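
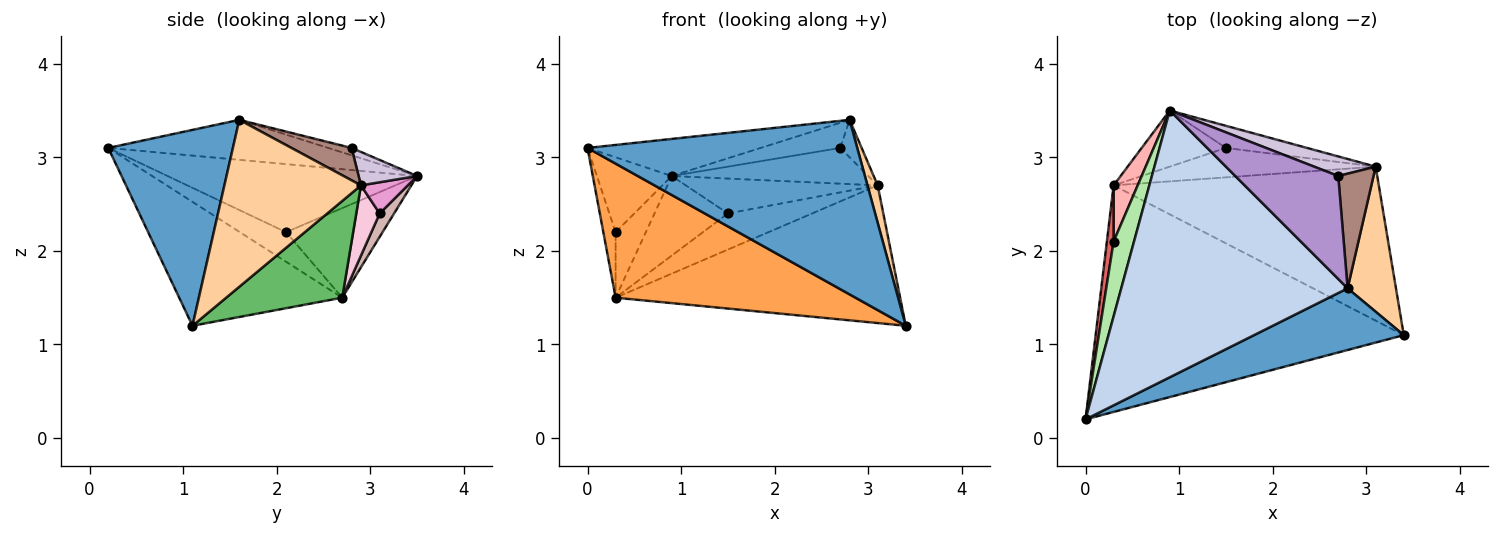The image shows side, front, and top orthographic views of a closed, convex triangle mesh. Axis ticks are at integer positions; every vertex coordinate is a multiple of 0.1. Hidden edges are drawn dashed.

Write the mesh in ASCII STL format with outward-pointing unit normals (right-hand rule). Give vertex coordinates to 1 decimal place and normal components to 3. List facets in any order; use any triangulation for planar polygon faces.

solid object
 facet normal 0.399 -0.864 0.305
  outer loop
   vertex 2.8 1.6 3.4
   vertex 0.0 0.2 3.1
   vertex 3.4 1.1 1.2
  endloop
 endfacet
 facet normal -0.172 0.136 0.976
  outer loop
   vertex 2.8 1.6 3.4
   vertex 0.9 3.5 2.8
   vertex 0.0 0.2 3.1
  endloop
 endfacet
 facet normal -0.327 -0.481 -0.813
  outer loop
   vertex 0.3 2.7 1.5
   vertex 3.4 1.1 1.2
   vertex 0.0 0.2 3.1
  endloop
 endfacet
 facet normal 0.958 -0.072 0.278
  outer loop
   vertex 3.1 2.9 2.7
   vertex 2.8 1.6 3.4
   vertex 3.4 1.1 1.2
  endloop
 endfacet
 facet normal 0.262 0.643 -0.719
  outer loop
   vertex 3.1 2.9 2.7
   vertex 3.4 1.1 1.2
   vertex 0.3 2.7 1.5
  endloop
 endfacet
 facet normal -0.921 0.276 0.276
  outer loop
   vertex 0.3 2.1 2.2
   vertex 0.0 0.2 3.1
   vertex 0.9 3.5 2.8
  endloop
 endfacet
 facet normal -0.944 0.251 0.215
  outer loop
   vertex 0.3 2.1 2.2
   vertex 0.3 2.7 1.5
   vertex 0.0 0.2 3.1
  endloop
 endfacet
 facet normal -0.924 0.290 0.248
  outer loop
   vertex 0.3 2.1 2.2
   vertex 0.9 3.5 2.8
   vertex 0.3 2.7 1.5
  endloop
 endfacet
 facet normal -0.070 0.236 0.969
  outer loop
   vertex 2.7 2.8 3.1
   vertex 0.9 3.5 2.8
   vertex 2.8 1.6 3.4
  endloop
 endfacet
 facet normal 0.253 0.849 0.465
  outer loop
   vertex 2.7 2.8 3.1
   vertex 3.1 2.9 2.7
   vertex 0.9 3.5 2.8
  endloop
 endfacet
 facet normal 0.658 0.234 0.716
  outer loop
   vertex 2.7 2.8 3.1
   vertex 2.8 1.6 3.4
   vertex 3.1 2.9 2.7
  endloop
 endfacet
 facet normal 0.158 0.807 -0.569
  outer loop
   vertex 1.5 3.1 2.4
   vertex 0.3 2.7 1.5
   vertex 0.9 3.5 2.8
  endloop
 endfacet
 facet normal 0.202 0.827 -0.525
  outer loop
   vertex 1.5 3.1 2.4
   vertex 0.9 3.5 2.8
   vertex 3.1 2.9 2.7
  endloop
 endfacet
 facet normal 0.211 0.758 -0.618
  outer loop
   vertex 1.5 3.1 2.4
   vertex 3.1 2.9 2.7
   vertex 0.3 2.7 1.5
  endloop
 endfacet
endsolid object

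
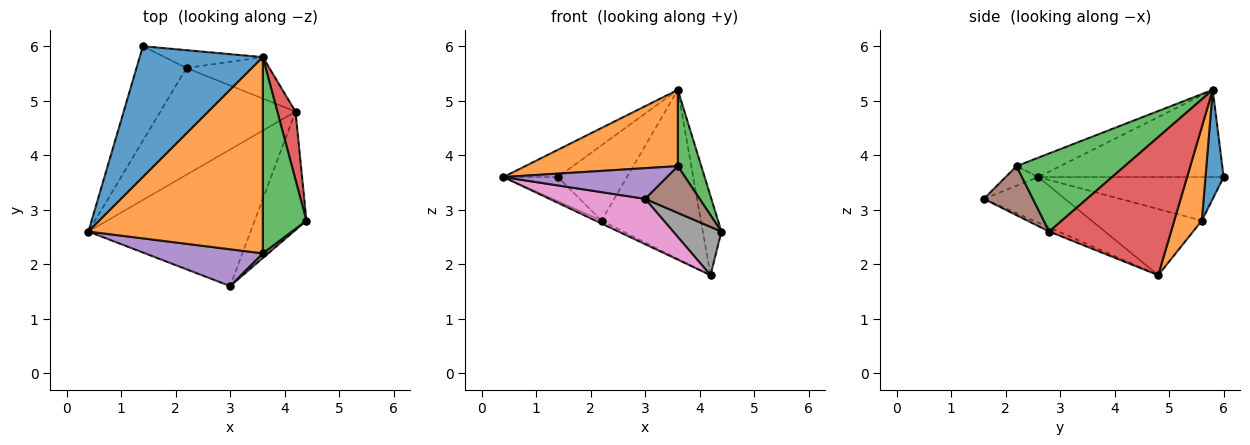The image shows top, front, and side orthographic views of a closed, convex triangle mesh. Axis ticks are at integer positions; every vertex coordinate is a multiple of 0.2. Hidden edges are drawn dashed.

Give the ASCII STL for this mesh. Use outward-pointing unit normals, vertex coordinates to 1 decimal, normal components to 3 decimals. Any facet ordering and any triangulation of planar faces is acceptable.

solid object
 facet normal -0.570 0.168 0.804
  outer loop
   vertex 3.6 5.8 5.2
   vertex 1.4 6.0 3.6
   vertex 0.4 2.6 3.6
  endloop
 endfacet
 facet normal -0.103 -0.361 0.927
  outer loop
   vertex 3.6 2.2 3.8
   vertex 3.6 5.8 5.2
   vertex 0.4 2.6 3.6
  endloop
 endfacet
 facet normal 0.858 -0.186 0.479
  outer loop
   vertex 3.6 2.2 3.8
   vertex 4.4 2.8 2.6
   vertex 3.6 5.8 5.2
  endloop
 endfacet
 facet normal 0.980 0.150 0.129
  outer loop
   vertex 4.2 4.8 1.8
   vertex 3.6 5.8 5.2
   vertex 4.4 2.8 2.6
  endloop
 endfacet
 facet normal -0.127 -0.635 0.762
  outer loop
   vertex 3.0 1.6 3.2
   vertex 3.6 2.2 3.8
   vertex 0.4 2.6 3.6
  endloop
 endfacet
 facet normal 0.667 -0.741 0.074
  outer loop
   vertex 3.0 1.6 3.2
   vertex 4.4 2.8 2.6
   vertex 3.6 2.2 3.8
  endloop
 endfacet
 facet normal -0.258 -0.304 -0.917
  outer loop
   vertex 3.0 1.6 3.2
   vertex 0.4 2.6 3.6
   vertex 4.2 4.8 1.8
  endloop
 endfacet
 facet normal -0.073 -0.377 -0.923
  outer loop
   vertex 3.0 1.6 3.2
   vertex 4.2 4.8 1.8
   vertex 4.4 2.8 2.6
  endloop
 endfacet
 facet normal -0.645 0.190 -0.740
  outer loop
   vertex 2.2 5.6 2.8
   vertex 0.4 2.6 3.6
   vertex 1.4 6.0 3.6
  endloop
 endfacet
 facet normal -0.439 0.024 -0.898
  outer loop
   vertex 2.2 5.6 2.8
   vertex 4.2 4.8 1.8
   vertex 0.4 2.6 3.6
  endloop
 endfacet
 facet normal 0.248 0.943 -0.223
  outer loop
   vertex 2.2 5.6 2.8
   vertex 1.4 6.0 3.6
   vertex 3.6 5.8 5.2
  endloop
 endfacet
 facet normal 0.260 0.938 -0.230
  outer loop
   vertex 2.2 5.6 2.8
   vertex 3.6 5.8 5.2
   vertex 4.2 4.8 1.8
  endloop
 endfacet
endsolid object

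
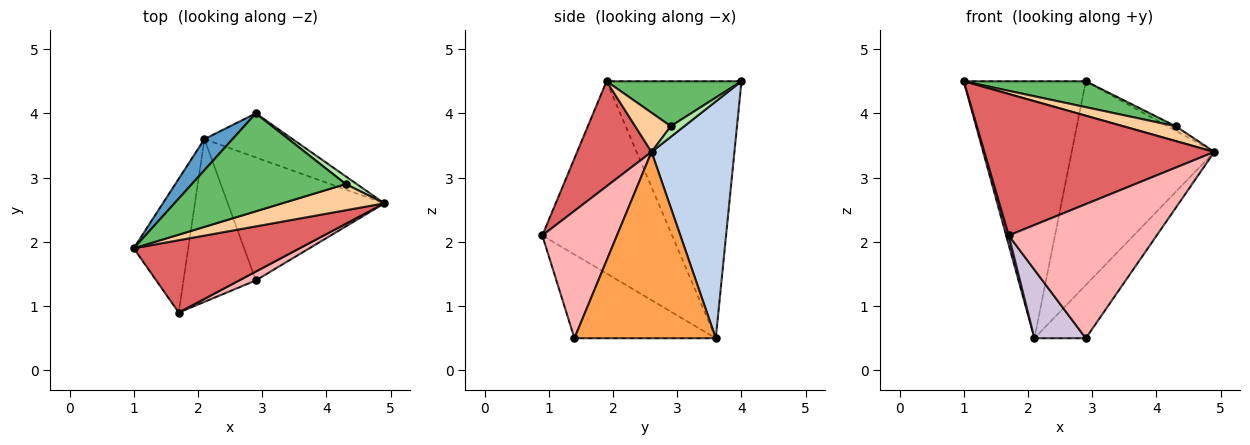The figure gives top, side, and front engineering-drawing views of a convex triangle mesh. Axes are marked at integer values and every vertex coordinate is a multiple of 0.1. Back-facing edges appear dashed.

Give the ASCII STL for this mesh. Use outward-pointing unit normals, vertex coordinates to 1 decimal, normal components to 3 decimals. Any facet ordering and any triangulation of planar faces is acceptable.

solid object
 facet normal -0.739 0.669 0.081
  outer loop
   vertex 2.1 3.6 0.5
   vertex 1.0 1.9 4.5
   vertex 2.9 4.0 4.5
  endloop
 endfacet
 facet normal 0.494 0.850 -0.184
  outer loop
   vertex 2.1 3.6 0.5
   vertex 2.9 4.0 4.5
   vertex 4.9 2.6 3.4
  endloop
 endfacet
 facet normal 0.738 0.268 -0.620
  outer loop
   vertex 2.1 3.6 0.5
   vertex 4.9 2.6 3.4
   vertex 2.9 1.4 0.5
  endloop
 endfacet
 facet normal 0.317 -0.467 0.825
  outer loop
   vertex 4.3 2.9 3.8
   vertex 1.0 1.9 4.5
   vertex 4.9 2.6 3.4
  endloop
 endfacet
 facet normal 0.272 -0.246 0.930
  outer loop
   vertex 4.3 2.9 3.8
   vertex 2.9 4.0 4.5
   vertex 1.0 1.9 4.5
  endloop
 endfacet
 facet normal 0.638 0.388 0.665
  outer loop
   vertex 4.3 2.9 3.8
   vertex 4.9 2.6 3.4
   vertex 2.9 4.0 4.5
  endloop
 endfacet
 facet normal 0.277 -0.856 0.437
  outer loop
   vertex 1.7 0.9 2.1
   vertex 4.9 2.6 3.4
   vertex 1.0 1.9 4.5
  endloop
 endfacet
 facet normal 0.450 -0.891 0.059
  outer loop
   vertex 1.7 0.9 2.1
   vertex 2.9 1.4 0.5
   vertex 4.9 2.6 3.4
  endloop
 endfacet
 facet normal -0.962 -0.019 -0.273
  outer loop
   vertex 1.7 0.9 2.1
   vertex 1.0 1.9 4.5
   vertex 2.1 3.6 0.5
  endloop
 endfacet
 facet normal -0.730 -0.265 -0.630
  outer loop
   vertex 1.7 0.9 2.1
   vertex 2.1 3.6 0.5
   vertex 2.9 1.4 0.5
  endloop
 endfacet
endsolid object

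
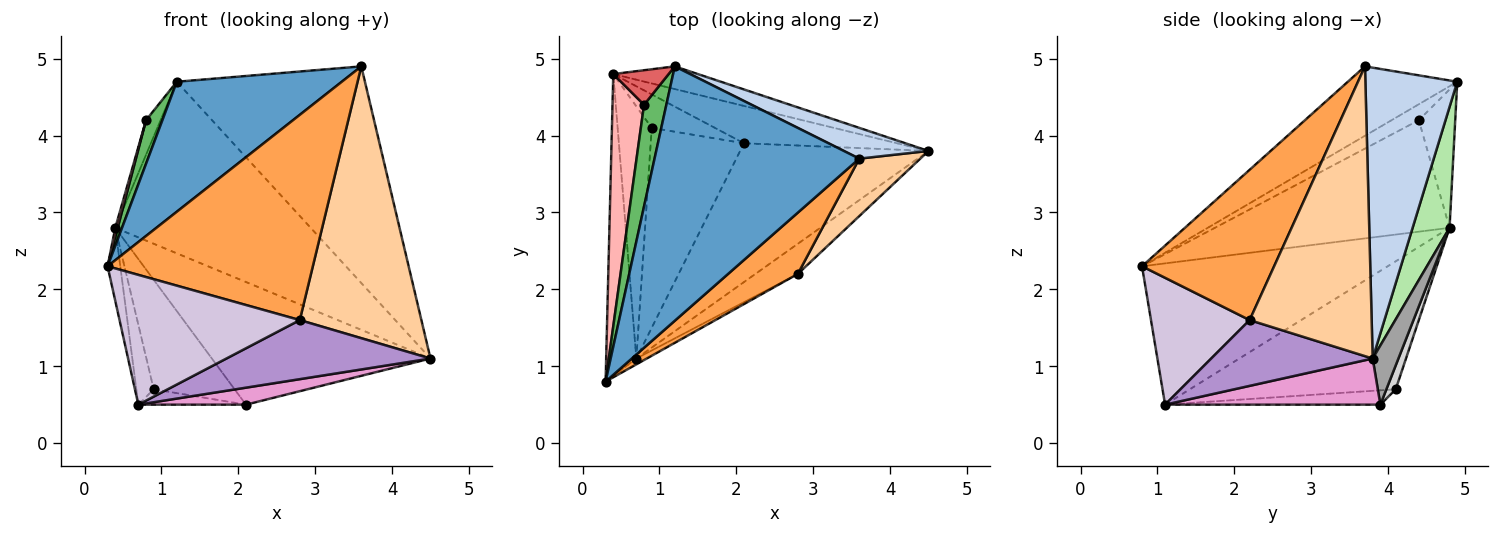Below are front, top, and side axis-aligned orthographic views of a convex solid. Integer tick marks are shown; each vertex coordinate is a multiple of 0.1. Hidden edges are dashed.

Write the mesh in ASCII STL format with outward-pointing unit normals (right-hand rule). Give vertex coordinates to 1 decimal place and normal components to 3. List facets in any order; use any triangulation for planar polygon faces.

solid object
 facet normal -0.289 -0.436 0.853
  outer loop
   vertex 3.6 3.7 4.9
   vertex 1.2 4.9 4.7
   vertex 0.3 0.8 2.3
  endloop
 endfacet
 facet normal 0.435 0.891 0.127
  outer loop
   vertex 3.6 3.7 4.9
   vertex 4.5 3.8 1.1
   vertex 1.2 4.9 4.7
  endloop
 endfacet
 facet normal 0.525 -0.816 0.243
  outer loop
   vertex 2.8 2.2 1.6
   vertex 3.6 3.7 4.9
   vertex 0.3 0.8 2.3
  endloop
 endfacet
 facet normal 0.701 -0.698 0.148
  outer loop
   vertex 2.8 2.2 1.6
   vertex 4.5 3.8 1.1
   vertex 3.6 3.7 4.9
  endloop
 endfacet
 facet normal -0.549 -0.329 0.768
  outer loop
   vertex 0.8 4.4 4.2
   vertex 0.3 0.8 2.3
   vertex 1.2 4.9 4.7
  endloop
 endfacet
 facet normal 0.184 0.974 -0.129
  outer loop
   vertex 0.4 4.8 2.8
   vertex 1.2 4.9 4.7
   vertex 4.5 3.8 1.1
  endloop
 endfacet
 facet normal -0.870 0.348 0.348
  outer loop
   vertex 0.4 4.8 2.8
   vertex 0.8 4.4 4.2
   vertex 1.2 4.9 4.7
  endloop
 endfacet
 facet normal -0.962 -0.010 0.272
  outer loop
   vertex 0.4 4.8 2.8
   vertex 0.3 0.8 2.3
   vertex 0.8 4.4 4.2
  endloop
 endfacet
 facet normal 0.576 -0.728 -0.372
  outer loop
   vertex 0.7 1.1 0.5
   vertex 4.5 3.8 1.1
   vertex 2.8 2.2 1.6
  endloop
 endfacet
 facet normal 0.480 -0.876 -0.039
  outer loop
   vertex 0.7 1.1 0.5
   vertex 2.8 2.2 1.6
   vertex 0.3 0.8 2.3
  endloop
 endfacet
 facet normal -0.977 0.050 -0.209
  outer loop
   vertex 0.7 1.1 0.5
   vertex 0.3 0.8 2.3
   vertex 0.4 4.8 2.8
  endloop
 endfacet
 facet normal -0.963 0.081 -0.256
  outer loop
   vertex 0.7 1.1 0.5
   vertex 0.4 4.8 2.8
   vertex 0.9 4.1 0.7
  endloop
 endfacet
 facet normal 0.236 -0.118 -0.964
  outer loop
   vertex 2.1 3.9 0.5
   vertex 4.5 3.8 1.1
   vertex 0.7 1.1 0.5
  endloop
 endfacet
 facet normal -0.152 0.076 -0.986
  outer loop
   vertex 2.1 3.9 0.5
   vertex 0.7 1.1 0.5
   vertex 0.9 4.1 0.7
  endloop
 endfacet
 facet normal 0.112 0.951 -0.289
  outer loop
   vertex 2.1 3.9 0.5
   vertex 0.4 4.8 2.8
   vertex 4.5 3.8 1.1
  endloop
 endfacet
 facet normal 0.110 0.950 -0.291
  outer loop
   vertex 2.1 3.9 0.5
   vertex 0.9 4.1 0.7
   vertex 0.4 4.8 2.8
  endloop
 endfacet
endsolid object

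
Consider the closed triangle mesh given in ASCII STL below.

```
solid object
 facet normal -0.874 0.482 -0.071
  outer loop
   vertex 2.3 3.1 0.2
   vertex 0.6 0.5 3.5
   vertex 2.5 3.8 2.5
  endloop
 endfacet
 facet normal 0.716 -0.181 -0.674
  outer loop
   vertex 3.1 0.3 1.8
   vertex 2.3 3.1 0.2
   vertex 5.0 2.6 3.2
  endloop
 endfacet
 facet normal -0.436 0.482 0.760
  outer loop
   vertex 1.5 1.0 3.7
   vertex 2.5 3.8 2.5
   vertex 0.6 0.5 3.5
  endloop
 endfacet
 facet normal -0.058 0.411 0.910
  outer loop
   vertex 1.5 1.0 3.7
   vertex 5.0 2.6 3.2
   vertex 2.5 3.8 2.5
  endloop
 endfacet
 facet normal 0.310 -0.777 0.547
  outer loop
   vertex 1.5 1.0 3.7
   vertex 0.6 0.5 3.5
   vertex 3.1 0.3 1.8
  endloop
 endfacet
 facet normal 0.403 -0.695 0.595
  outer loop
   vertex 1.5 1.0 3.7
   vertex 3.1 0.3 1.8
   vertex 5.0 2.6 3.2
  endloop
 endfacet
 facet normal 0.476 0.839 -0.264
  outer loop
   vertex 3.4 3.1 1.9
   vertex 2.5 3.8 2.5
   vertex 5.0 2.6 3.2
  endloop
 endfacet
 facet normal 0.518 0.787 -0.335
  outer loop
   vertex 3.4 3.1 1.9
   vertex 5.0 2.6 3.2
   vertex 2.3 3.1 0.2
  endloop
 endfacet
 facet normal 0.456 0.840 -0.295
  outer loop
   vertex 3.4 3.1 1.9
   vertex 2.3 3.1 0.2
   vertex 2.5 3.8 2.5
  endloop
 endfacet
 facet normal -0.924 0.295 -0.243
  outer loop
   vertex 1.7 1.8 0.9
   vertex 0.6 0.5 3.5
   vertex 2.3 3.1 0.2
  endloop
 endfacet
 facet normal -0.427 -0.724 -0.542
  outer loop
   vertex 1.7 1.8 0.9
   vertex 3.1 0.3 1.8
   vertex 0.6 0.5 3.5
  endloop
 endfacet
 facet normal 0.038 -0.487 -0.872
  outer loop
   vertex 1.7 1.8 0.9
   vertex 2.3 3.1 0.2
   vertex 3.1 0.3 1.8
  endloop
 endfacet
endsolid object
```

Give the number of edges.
18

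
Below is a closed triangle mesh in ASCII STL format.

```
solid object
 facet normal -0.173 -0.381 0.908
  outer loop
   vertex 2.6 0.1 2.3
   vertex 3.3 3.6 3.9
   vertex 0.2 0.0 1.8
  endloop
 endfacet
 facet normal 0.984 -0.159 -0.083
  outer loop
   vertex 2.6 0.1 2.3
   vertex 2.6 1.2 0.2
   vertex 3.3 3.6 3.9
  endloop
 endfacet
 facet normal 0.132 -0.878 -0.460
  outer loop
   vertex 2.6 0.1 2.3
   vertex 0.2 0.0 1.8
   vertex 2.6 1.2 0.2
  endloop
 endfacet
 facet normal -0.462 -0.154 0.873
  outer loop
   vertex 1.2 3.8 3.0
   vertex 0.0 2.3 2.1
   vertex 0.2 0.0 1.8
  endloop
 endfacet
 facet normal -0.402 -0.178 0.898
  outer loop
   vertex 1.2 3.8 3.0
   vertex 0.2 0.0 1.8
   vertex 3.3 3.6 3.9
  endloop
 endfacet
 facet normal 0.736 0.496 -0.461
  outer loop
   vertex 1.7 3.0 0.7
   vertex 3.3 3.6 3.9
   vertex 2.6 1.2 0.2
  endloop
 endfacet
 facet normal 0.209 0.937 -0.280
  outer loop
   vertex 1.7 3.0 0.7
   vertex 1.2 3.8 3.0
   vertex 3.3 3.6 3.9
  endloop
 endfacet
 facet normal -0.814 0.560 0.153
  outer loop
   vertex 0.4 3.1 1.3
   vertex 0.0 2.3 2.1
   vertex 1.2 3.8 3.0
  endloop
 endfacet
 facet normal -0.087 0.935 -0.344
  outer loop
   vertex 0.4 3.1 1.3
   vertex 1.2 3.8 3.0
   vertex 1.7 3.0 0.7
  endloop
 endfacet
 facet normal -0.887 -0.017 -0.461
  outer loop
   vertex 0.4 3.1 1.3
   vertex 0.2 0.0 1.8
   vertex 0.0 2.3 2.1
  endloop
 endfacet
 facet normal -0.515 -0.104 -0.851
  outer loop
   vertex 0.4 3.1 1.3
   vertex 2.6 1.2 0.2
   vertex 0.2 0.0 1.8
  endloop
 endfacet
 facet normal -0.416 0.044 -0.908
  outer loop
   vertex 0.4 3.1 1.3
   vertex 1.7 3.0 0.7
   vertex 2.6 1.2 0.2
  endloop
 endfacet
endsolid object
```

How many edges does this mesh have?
18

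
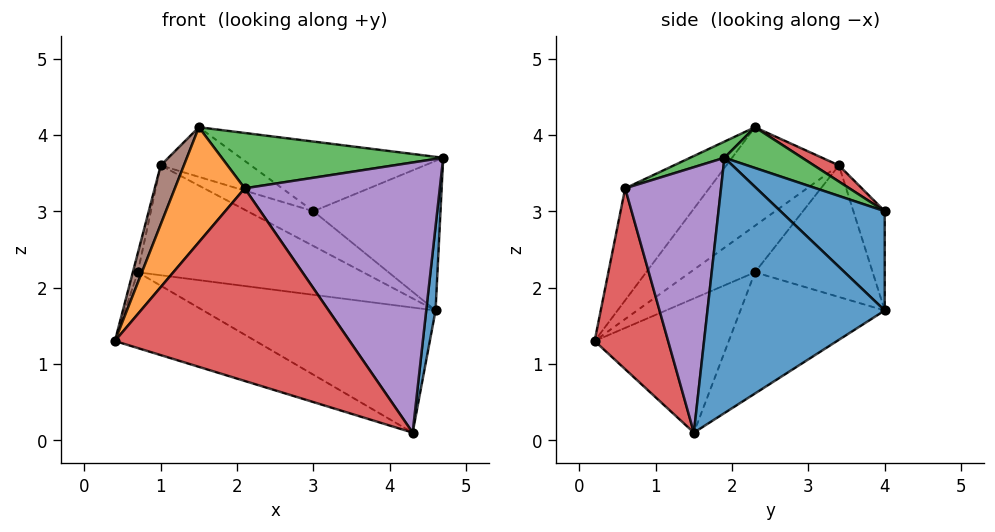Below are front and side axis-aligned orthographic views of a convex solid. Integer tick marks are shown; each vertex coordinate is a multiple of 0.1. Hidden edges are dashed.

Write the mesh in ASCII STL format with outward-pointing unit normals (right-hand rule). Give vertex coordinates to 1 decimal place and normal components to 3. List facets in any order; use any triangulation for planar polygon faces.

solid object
 facet normal 0.993 -0.052 -0.105
  outer loop
   vertex 4.3 1.5 0.1
   vertex 4.6 4.0 1.7
   vertex 4.7 1.9 3.7
  endloop
 endfacet
 facet normal -0.606 -0.504 0.616
  outer loop
   vertex 2.1 0.6 3.3
   vertex 1.5 2.3 4.1
   vertex 0.4 0.2 1.3
  endloop
 endfacet
 facet normal 0.063 -0.407 0.911
  outer loop
   vertex 2.1 0.6 3.3
   vertex 4.7 1.9 3.7
   vertex 1.5 2.3 4.1
  endloop
 endfacet
 facet normal 0.298 -0.952 -0.063
  outer loop
   vertex 2.1 0.6 3.3
   vertex 0.4 0.2 1.3
   vertex 4.3 1.5 0.1
  endloop
 endfacet
 facet normal 0.440 -0.896 0.051
  outer loop
   vertex 2.1 0.6 3.3
   vertex 4.3 1.5 0.1
   vertex 4.7 1.9 3.7
  endloop
 endfacet
 facet normal -0.863 -0.178 0.472
  outer loop
   vertex 1.0 3.4 3.6
   vertex 0.4 0.2 1.3
   vertex 1.5 2.3 4.1
  endloop
 endfacet
 facet normal -0.986 0.076 0.152
  outer loop
   vertex 0.7 2.3 2.2
   vertex 0.4 0.2 1.3
   vertex 1.0 3.4 3.6
  endloop
 endfacet
 facet normal -0.397 0.761 -0.513
  outer loop
   vertex 0.7 2.3 2.2
   vertex 1.0 3.4 3.6
   vertex 4.6 4.0 1.7
  endloop
 endfacet
 facet normal -0.390 0.409 -0.825
  outer loop
   vertex 0.7 2.3 2.2
   vertex 4.3 1.5 0.1
   vertex 0.4 0.2 1.3
  endloop
 endfacet
 facet normal -0.333 0.536 -0.775
  outer loop
   vertex 0.7 2.3 2.2
   vertex 4.6 4.0 1.7
   vertex 4.3 1.5 0.1
  endloop
 endfacet
 facet normal 0.500 0.610 0.615
  outer loop
   vertex 3.0 4.0 3.0
   vertex 4.7 1.9 3.7
   vertex 4.6 4.0 1.7
  endloop
 endfacet
 facet normal -0.380 0.798 -0.467
  outer loop
   vertex 3.0 4.0 3.0
   vertex 4.6 4.0 1.7
   vertex 1.0 3.4 3.6
  endloop
 endfacet
 facet normal 0.165 0.429 0.888
  outer loop
   vertex 3.0 4.0 3.0
   vertex 1.5 2.3 4.1
   vertex 4.7 1.9 3.7
  endloop
 endfacet
 facet normal 0.127 0.458 0.880
  outer loop
   vertex 3.0 4.0 3.0
   vertex 1.0 3.4 3.6
   vertex 1.5 2.3 4.1
  endloop
 endfacet
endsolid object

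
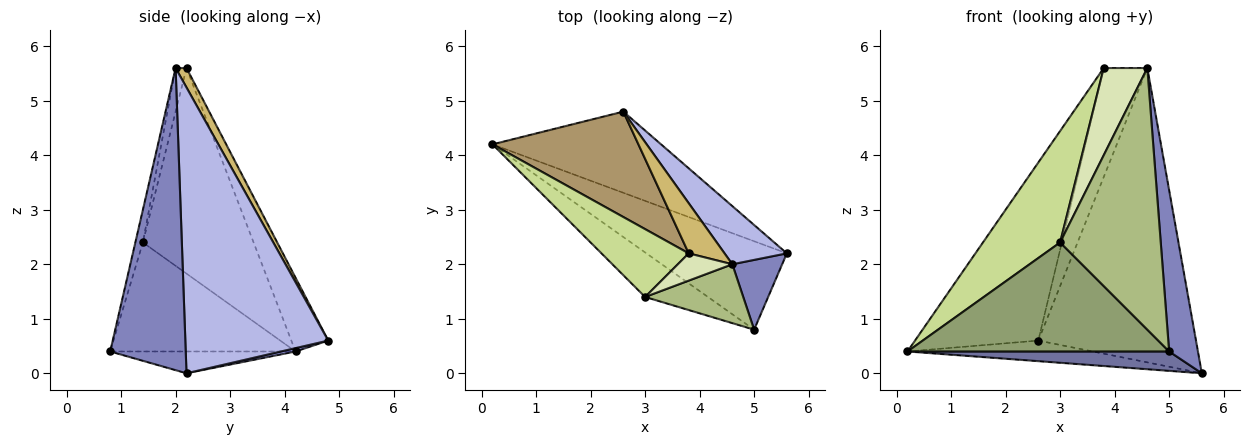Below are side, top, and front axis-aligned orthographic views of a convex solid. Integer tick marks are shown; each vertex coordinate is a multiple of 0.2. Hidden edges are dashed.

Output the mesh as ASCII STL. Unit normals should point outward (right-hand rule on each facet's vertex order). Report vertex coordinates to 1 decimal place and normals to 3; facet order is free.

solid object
 facet normal -0.150 -0.212 -0.966
  outer loop
   vertex 5.0 0.8 0.4
   vertex 0.2 4.2 0.4
   vertex 5.6 2.2 0.0
  endloop
 endfacet
 facet normal 0.923 -0.352 0.152
  outer loop
   vertex 4.6 2.0 5.6
   vertex 5.0 0.8 0.4
   vertex 5.6 2.2 0.0
  endloop
 endfacet
 facet normal 0.019 0.246 -0.969
  outer loop
   vertex 2.6 4.8 0.6
   vertex 5.6 2.2 0.0
   vertex 0.2 4.2 0.4
  endloop
 endfacet
 facet normal 0.664 0.733 0.145
  outer loop
   vertex 2.6 4.8 0.6
   vertex 4.6 2.0 5.6
   vertex 5.6 2.2 0.0
  endloop
 endfacet
 facet normal -0.548 -0.774 -0.316
  outer loop
   vertex 3.0 1.4 2.4
   vertex 0.2 4.2 0.4
   vertex 5.0 0.8 0.4
  endloop
 endfacet
 facet normal -0.073 -0.973 0.219
  outer loop
   vertex 3.0 1.4 2.4
   vertex 5.0 0.8 0.4
   vertex 4.6 2.0 5.6
  endloop
 endfacet
 facet normal -0.775 -0.540 0.329
  outer loop
   vertex 3.8 2.2 5.6
   vertex 0.2 4.2 0.4
   vertex 3.0 1.4 2.4
  endloop
 endfacet
 facet normal -0.232 -0.928 0.290
  outer loop
   vertex 3.8 2.2 5.6
   vertex 3.0 1.4 2.4
   vertex 4.6 2.0 5.6
  endloop
 endfacet
 facet normal -0.249 0.833 0.493
  outer loop
   vertex 3.8 2.2 5.6
   vertex 2.6 4.8 0.6
   vertex 0.2 4.2 0.4
  endloop
 endfacet
 facet normal 0.221 0.886 0.408
  outer loop
   vertex 3.8 2.2 5.6
   vertex 4.6 2.0 5.6
   vertex 2.6 4.8 0.6
  endloop
 endfacet
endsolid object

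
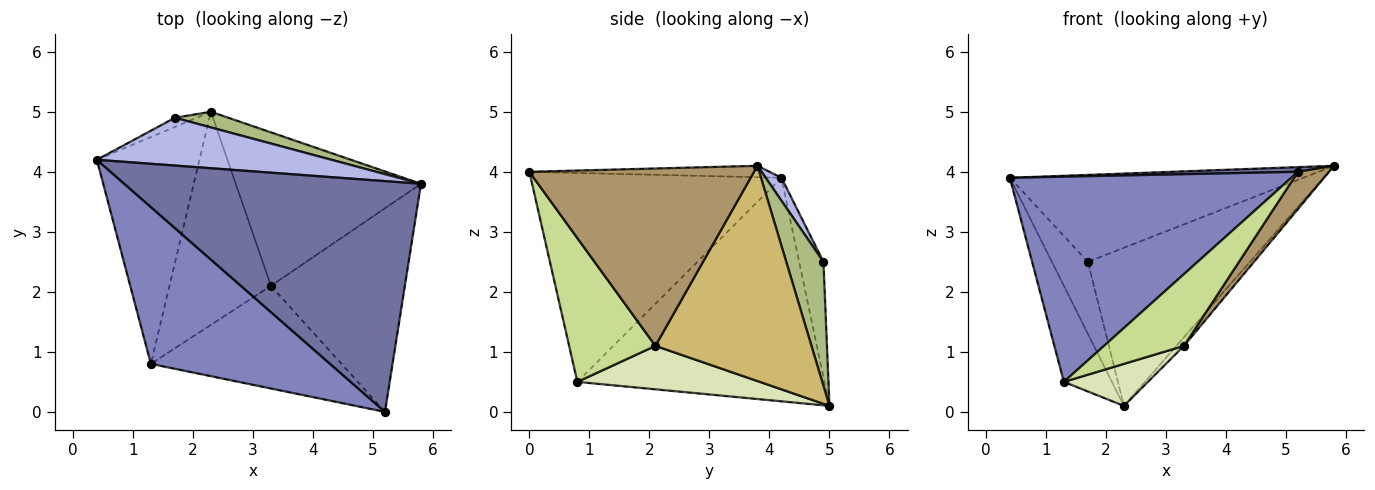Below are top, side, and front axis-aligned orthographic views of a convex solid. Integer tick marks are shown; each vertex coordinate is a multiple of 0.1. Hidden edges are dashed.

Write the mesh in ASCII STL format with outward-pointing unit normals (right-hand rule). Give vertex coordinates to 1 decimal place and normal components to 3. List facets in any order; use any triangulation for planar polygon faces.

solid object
 facet normal -0.038 -0.020 0.999
  outer loop
   vertex 5.2 0.0 4.0
   vertex 5.8 3.8 4.1
   vertex 0.4 4.2 3.9
  endloop
 endfacet
 facet normal -0.578 -0.649 0.496
  outer loop
   vertex 1.3 0.8 0.5
   vertex 5.2 0.0 4.0
   vertex 0.4 4.2 3.9
  endloop
 endfacet
 facet normal -0.895 0.174 -0.411
  outer loop
   vertex 1.3 0.8 0.5
   vertex 0.4 4.2 3.9
   vertex 2.3 5.0 0.1
  endloop
 endfacet
 facet normal 0.047 0.875 0.481
  outer loop
   vertex 1.7 4.9 2.5
   vertex 0.4 4.2 3.9
   vertex 5.8 3.8 4.1
  endloop
 endfacet
 facet normal -0.557 0.824 -0.105
  outer loop
   vertex 1.7 4.9 2.5
   vertex 2.3 5.0 0.1
   vertex 0.4 4.2 3.9
  endloop
 endfacet
 facet normal 0.223 0.970 0.096
  outer loop
   vertex 1.7 4.9 2.5
   vertex 5.8 3.8 4.1
   vertex 2.3 5.0 0.1
  endloop
 endfacet
 facet normal 0.526 -0.487 -0.697
  outer loop
   vertex 3.3 2.1 1.1
   vertex 5.2 0.0 4.0
   vertex 1.3 0.8 0.5
  endloop
 endfacet
 facet normal 0.387 -0.178 -0.905
  outer loop
   vertex 3.3 2.1 1.1
   vertex 1.3 0.8 0.5
   vertex 2.3 5.0 0.1
  endloop
 endfacet
 facet normal 0.793 -0.109 -0.599
  outer loop
   vertex 3.3 2.1 1.1
   vertex 5.8 3.8 4.1
   vertex 5.2 0.0 4.0
  endloop
 endfacet
 facet normal 0.757 0.036 -0.652
  outer loop
   vertex 3.3 2.1 1.1
   vertex 2.3 5.0 0.1
   vertex 5.8 3.8 4.1
  endloop
 endfacet
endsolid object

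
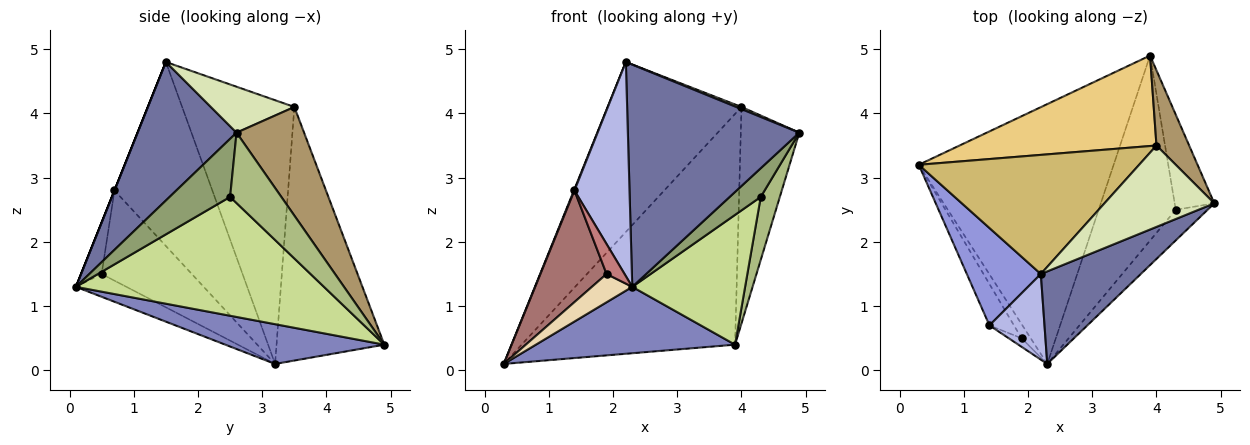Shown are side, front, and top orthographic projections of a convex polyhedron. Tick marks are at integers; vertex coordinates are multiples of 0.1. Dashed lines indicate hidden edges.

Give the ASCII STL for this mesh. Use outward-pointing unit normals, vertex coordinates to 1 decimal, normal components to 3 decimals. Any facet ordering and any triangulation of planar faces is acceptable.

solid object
 facet normal 0.470 -0.815 0.339
  outer loop
   vertex 2.2 1.5 4.8
   vertex 2.3 0.1 1.3
   vertex 4.9 2.6 3.7
  endloop
 endfacet
 facet normal 0.194 -0.243 -0.950
  outer loop
   vertex 3.9 4.9 0.4
   vertex 2.3 0.1 1.3
   vertex 0.3 3.2 0.1
  endloop
 endfacet
 facet normal -0.928 -0.005 0.373
  outer loop
   vertex 1.4 0.7 2.8
   vertex 2.2 1.5 4.8
   vertex 0.3 3.2 0.1
  endloop
 endfacet
 facet normal 0.000 -0.928 0.371
  outer loop
   vertex 1.4 0.7 2.8
   vertex 2.3 0.1 1.3
   vertex 2.2 1.5 4.8
  endloop
 endfacet
 facet normal 0.799 -0.410 -0.439
  outer loop
   vertex 4.3 2.5 2.7
   vertex 4.9 2.6 3.7
   vertex 2.3 0.1 1.3
  endloop
 endfacet
 facet normal 0.829 -0.309 -0.466
  outer loop
   vertex 4.3 2.5 2.7
   vertex 3.9 4.9 0.4
   vertex 4.9 2.6 3.7
  endloop
 endfacet
 facet normal 0.784 -0.357 -0.508
  outer loop
   vertex 4.3 2.5 2.7
   vertex 2.3 0.1 1.3
   vertex 3.9 4.9 0.4
  endloop
 endfacet
 facet normal 0.386 -0.024 0.922
  outer loop
   vertex 4.0 3.5 4.1
   vertex 2.2 1.5 4.8
   vertex 4.9 2.6 3.7
  endloop
 endfacet
 facet normal 0.737 0.638 0.222
  outer loop
   vertex 4.0 3.5 4.1
   vertex 4.9 2.6 3.7
   vertex 3.9 4.9 0.4
  endloop
 endfacet
 facet normal -0.566 0.675 0.473
  outer loop
   vertex 4.0 3.5 4.1
   vertex 0.3 3.2 0.1
   vertex 2.2 1.5 4.8
  endloop
 endfacet
 facet normal -0.425 0.843 0.330
  outer loop
   vertex 4.0 3.5 4.1
   vertex 3.9 4.9 0.4
   vertex 0.3 3.2 0.1
  endloop
 endfacet
 facet normal -0.745 -0.596 -0.298
  outer loop
   vertex 1.9 0.5 1.5
   vertex 0.3 3.2 0.1
   vertex 2.3 0.1 1.3
  endloop
 endfacet
 facet normal -0.788 -0.578 -0.214
  outer loop
   vertex 1.9 0.5 1.5
   vertex 1.4 0.7 2.8
   vertex 0.3 3.2 0.1
  endloop
 endfacet
 facet normal -0.740 -0.647 -0.185
  outer loop
   vertex 1.9 0.5 1.5
   vertex 2.3 0.1 1.3
   vertex 1.4 0.7 2.8
  endloop
 endfacet
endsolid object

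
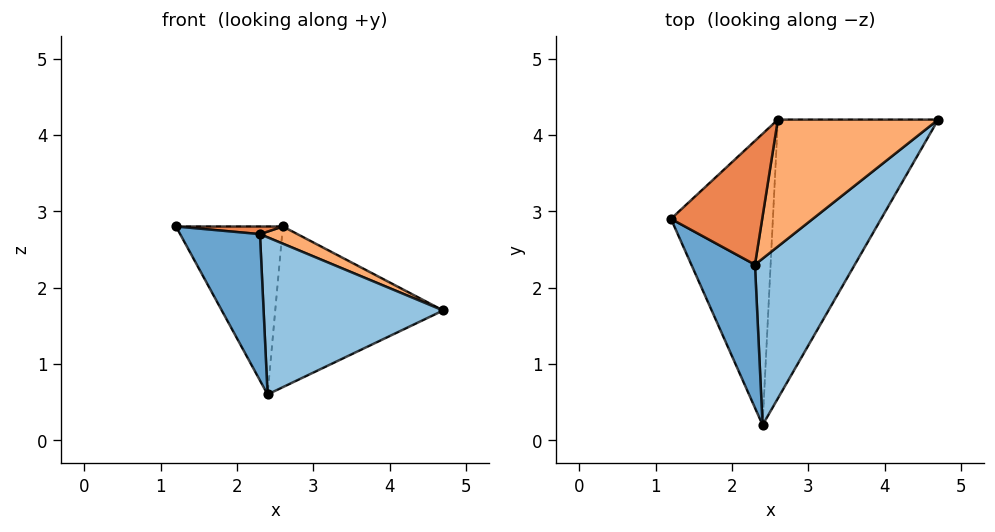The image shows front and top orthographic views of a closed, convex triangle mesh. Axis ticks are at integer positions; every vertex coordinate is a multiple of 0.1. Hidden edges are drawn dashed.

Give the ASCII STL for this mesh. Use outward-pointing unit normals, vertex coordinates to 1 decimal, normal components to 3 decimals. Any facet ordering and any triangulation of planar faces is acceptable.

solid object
 facet normal -0.310 -0.680 0.665
  outer loop
   vertex 2.3 2.3 2.7
   vertex 1.2 2.9 2.8
   vertex 2.4 0.2 0.6
  endloop
 endfacet
 facet normal 0.646 -0.524 0.555
  outer loop
   vertex 2.3 2.3 2.7
   vertex 2.4 0.2 0.6
   vertex 4.7 4.2 1.7
  endloop
 endfacet
 facet normal -0.421 0.453 -0.786
  outer loop
   vertex 2.6 4.2 2.8
   vertex 2.4 0.2 0.6
   vertex 1.2 2.9 2.8
  endloop
 endfacet
 facet normal -0.413 0.455 -0.789
  outer loop
   vertex 2.6 4.2 2.8
   vertex 4.7 4.2 1.7
   vertex 2.4 0.2 0.6
  endloop
 endfacet
 facet normal 0.057 -0.061 0.996
  outer loop
   vertex 2.6 4.2 2.8
   vertex 1.2 2.9 2.8
   vertex 2.3 2.3 2.7
  endloop
 endfacet
 facet normal 0.461 -0.119 0.880
  outer loop
   vertex 2.6 4.2 2.8
   vertex 2.3 2.3 2.7
   vertex 4.7 4.2 1.7
  endloop
 endfacet
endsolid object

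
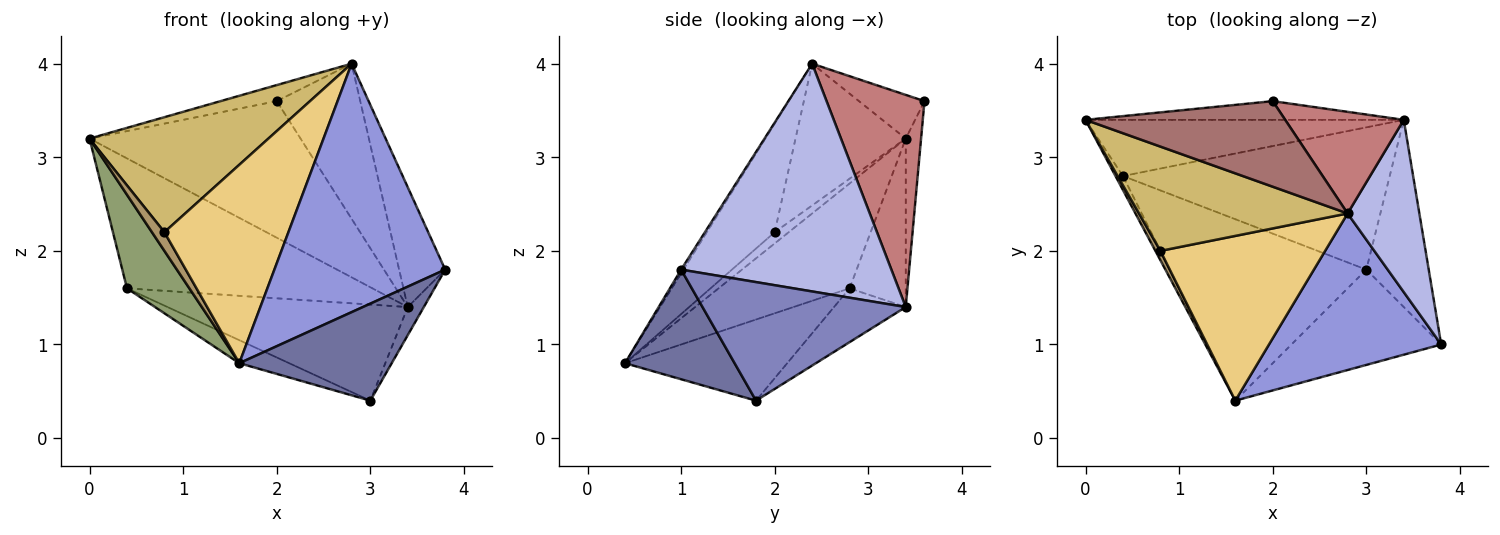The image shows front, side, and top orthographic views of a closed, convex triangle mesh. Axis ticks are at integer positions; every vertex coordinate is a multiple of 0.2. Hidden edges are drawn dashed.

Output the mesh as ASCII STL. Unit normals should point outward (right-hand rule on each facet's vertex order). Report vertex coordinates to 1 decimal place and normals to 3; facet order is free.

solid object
 facet normal 0.457 -0.635 -0.624
  outer loop
   vertex 3.0 1.8 0.4
   vertex 3.8 1.0 1.8
   vertex 1.6 0.4 0.8
  endloop
 endfacet
 facet normal 0.883 0.070 -0.465
  outer loop
   vertex 3.4 3.4 1.4
   vertex 3.8 1.0 1.8
   vertex 3.0 1.8 0.4
  endloop
 endfacet
 facet normal -0.012 -0.846 0.533
  outer loop
   vertex 2.8 2.4 4.0
   vertex 1.6 0.4 0.8
   vertex 3.8 1.0 1.8
  endloop
 endfacet
 facet normal 0.934 0.205 0.294
  outer loop
   vertex 2.8 2.4 4.0
   vertex 3.8 1.0 1.8
   vertex 3.4 3.4 1.4
  endloop
 endfacet
 facet normal -0.901 -0.429 -0.064
  outer loop
   vertex 0.4 2.8 1.6
   vertex 1.6 0.4 0.8
   vertex 0.0 3.4 3.2
  endloop
 endfacet
 facet normal -0.379 0.117 -0.918
  outer loop
   vertex 0.4 2.8 1.6
   vertex 3.0 1.8 0.4
   vertex 1.6 0.4 0.8
  endloop
 endfacet
 facet normal -0.206 0.898 -0.388
  outer loop
   vertex 0.4 2.8 1.6
   vertex 0.0 3.4 3.2
   vertex 3.4 3.4 1.4
  endloop
 endfacet
 facet normal -0.165 0.552 -0.817
  outer loop
   vertex 0.4 2.8 1.6
   vertex 3.4 3.4 1.4
   vertex 3.0 1.8 0.4
  endloop
 endfacet
 facet normal -0.709 -0.630 0.315
  outer loop
   vertex 0.8 2.0 2.2
   vertex 0.0 3.4 3.2
   vertex 1.6 0.4 0.8
  endloop
 endfacet
 facet normal -0.415 -0.674 0.611
  outer loop
   vertex 0.8 2.0 2.2
   vertex 2.8 2.4 4.0
   vertex 0.0 3.4 3.2
  endloop
 endfacet
 facet normal -0.388 -0.709 0.589
  outer loop
   vertex 0.8 2.0 2.2
   vertex 1.6 0.4 0.8
   vertex 2.8 2.4 4.0
  endloop
 endfacet
 facet normal -0.072 0.988 -0.135
  outer loop
   vertex 2.0 3.6 3.6
   vertex 3.4 3.4 1.4
   vertex 0.0 3.4 3.2
  endloop
 endfacet
 facet normal -0.210 0.180 0.961
  outer loop
   vertex 2.0 3.6 3.6
   vertex 0.0 3.4 3.2
   vertex 2.8 2.4 4.0
  endloop
 endfacet
 facet normal 0.700 0.597 0.391
  outer loop
   vertex 2.0 3.6 3.6
   vertex 2.8 2.4 4.0
   vertex 3.4 3.4 1.4
  endloop
 endfacet
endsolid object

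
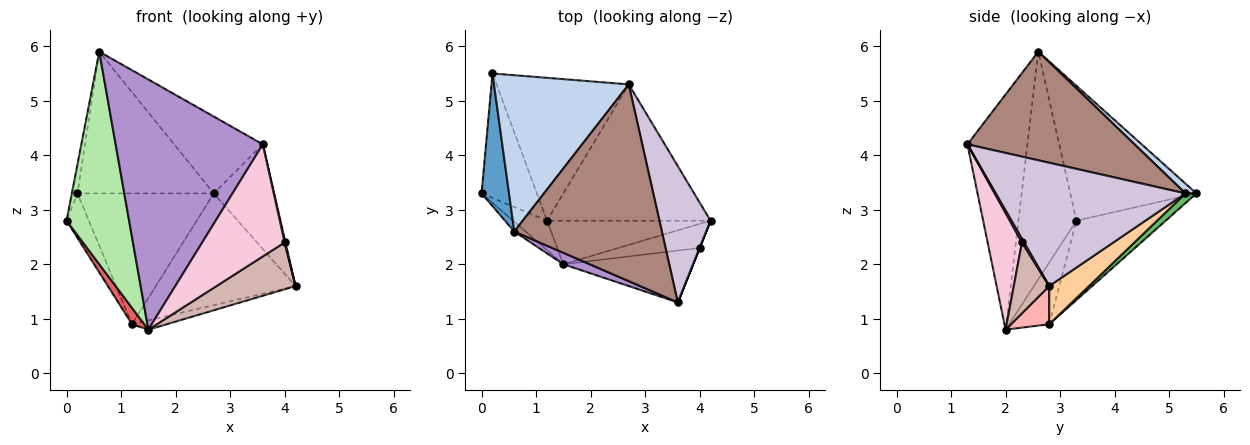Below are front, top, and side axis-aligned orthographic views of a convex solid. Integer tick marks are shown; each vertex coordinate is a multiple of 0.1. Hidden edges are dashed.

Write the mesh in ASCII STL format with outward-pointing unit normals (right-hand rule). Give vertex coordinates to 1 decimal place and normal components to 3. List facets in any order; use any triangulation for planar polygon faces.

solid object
 facet normal -0.979 0.044 0.199
  outer loop
   vertex 0.6 2.6 5.9
   vertex 0.2 5.5 3.3
   vertex 0.0 3.3 2.8
  endloop
 endfacet
 facet normal 0.054 0.671 0.740
  outer loop
   vertex 2.7 5.3 3.3
   vertex 0.2 5.5 3.3
   vertex 0.6 2.6 5.9
  endloop
 endfacet
 facet normal -0.804 0.200 -0.560
  outer loop
   vertex 1.2 2.8 0.9
   vertex 0.0 3.3 2.8
   vertex 0.2 5.5 3.3
  endloop
 endfacet
 facet normal 0.178 0.624 -0.761
  outer loop
   vertex 1.2 2.8 0.9
   vertex 2.7 5.3 3.3
   vertex 4.2 2.8 1.6
  endloop
 endfacet
 facet normal 0.054 0.674 -0.736
  outer loop
   vertex 1.2 2.8 0.9
   vertex 0.2 5.5 3.3
   vertex 2.7 5.3 3.3
  endloop
 endfacet
 facet normal -0.680 -0.733 -0.034
  outer loop
   vertex 1.5 2.0 0.8
   vertex 0.6 2.6 5.9
   vertex 0.0 3.3 2.8
  endloop
 endfacet
 facet normal -0.846 -0.259 -0.466
  outer loop
   vertex 1.5 2.0 0.8
   vertex 0.0 3.3 2.8
   vertex 1.2 2.8 0.9
  endloop
 endfacet
 facet normal 0.223 0.203 -0.954
  outer loop
   vertex 1.5 2.0 0.8
   vertex 1.2 2.8 0.9
   vertex 4.2 2.8 1.6
  endloop
 endfacet
 facet normal -0.377 -0.925 0.042
  outer loop
   vertex 3.6 1.3 4.2
   vertex 0.6 2.6 5.9
   vertex 1.5 2.0 0.8
  endloop
 endfacet
 facet normal 0.886 0.282 0.367
  outer loop
   vertex 3.6 1.3 4.2
   vertex 4.2 2.8 1.6
   vertex 2.7 5.3 3.3
  endloop
 endfacet
 facet normal 0.565 0.300 0.768
  outer loop
   vertex 3.6 1.3 4.2
   vertex 2.7 5.3 3.3
   vertex 0.6 2.6 5.9
  endloop
 endfacet
 facet normal 0.370 -0.826 -0.424
  outer loop
   vertex 4.0 2.3 2.4
   vertex 1.5 2.0 0.8
   vertex 4.2 2.8 1.6
  endloop
 endfacet
 facet normal 0.928 -0.371 0.000
  outer loop
   vertex 4.0 2.3 2.4
   vertex 4.2 2.8 1.6
   vertex 3.6 1.3 4.2
  endloop
 endfacet
 facet normal 0.353 -0.849 -0.393
  outer loop
   vertex 4.0 2.3 2.4
   vertex 3.6 1.3 4.2
   vertex 1.5 2.0 0.8
  endloop
 endfacet
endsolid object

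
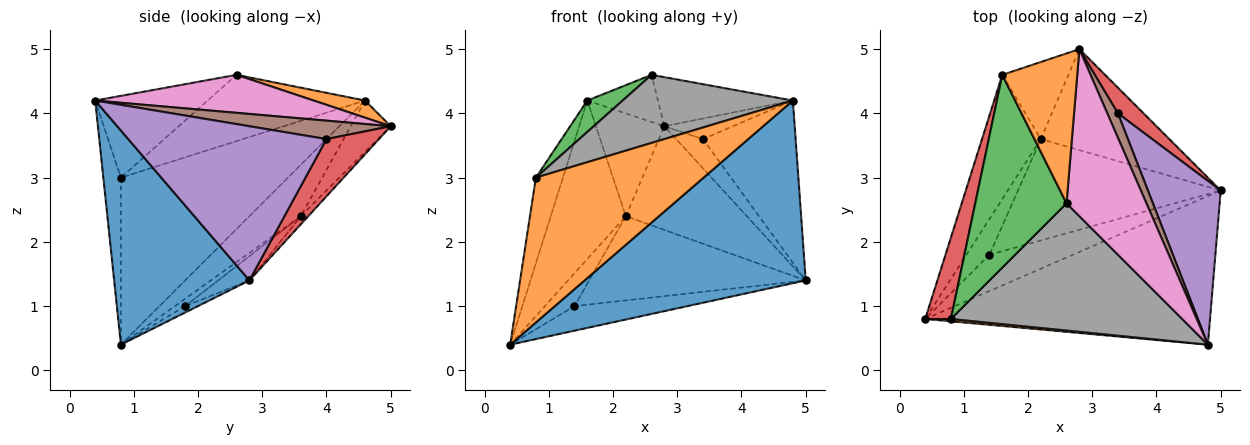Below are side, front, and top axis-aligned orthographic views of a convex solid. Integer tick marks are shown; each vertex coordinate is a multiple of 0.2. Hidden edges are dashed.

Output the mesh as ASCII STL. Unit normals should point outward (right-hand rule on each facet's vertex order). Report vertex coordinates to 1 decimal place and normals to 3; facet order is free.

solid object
 facet normal 0.429 -0.701 -0.570
  outer loop
   vertex 4.8 0.4 4.2
   vertex 0.4 0.8 0.4
   vertex 5.0 2.8 1.4
  endloop
 endfacet
 facet normal -0.104 -0.994 0.016
  outer loop
   vertex 0.8 0.8 3.0
   vertex 0.4 0.8 0.4
   vertex 4.8 0.4 4.2
  endloop
 endfacet
 facet normal -0.044 0.716 -0.697
  outer loop
   vertex 2.2 3.6 2.4
   vertex 2.8 5.0 3.8
   vertex 5.0 2.8 1.4
  endloop
 endfacet
 facet normal 0.827 0.422 0.371
  outer loop
   vertex 3.4 4.0 3.6
   vertex 5.0 2.8 1.4
   vertex 2.8 5.0 3.8
  endloop
 endfacet
 facet normal 0.833 0.389 0.393
  outer loop
   vertex 3.4 4.0 3.6
   vertex 4.8 0.4 4.2
   vertex 5.0 2.8 1.4
  endloop
 endfacet
 facet normal 0.799 0.387 0.460
  outer loop
   vertex 3.4 4.0 3.6
   vertex 2.8 5.0 3.8
   vertex 4.8 0.4 4.2
  endloop
 endfacet
 facet normal 0.415 0.256 0.873
  outer loop
   vertex 2.6 2.6 4.6
   vertex 4.8 0.4 4.2
   vertex 2.8 5.0 3.8
  endloop
 endfacet
 facet normal -0.298 -0.451 0.842
  outer loop
   vertex 2.6 2.6 4.6
   vertex 0.8 0.8 3.0
   vertex 4.8 0.4 4.2
  endloop
 endfacet
 facet normal -0.064 0.559 -0.826
  outer loop
   vertex 1.4 1.8 1.0
   vertex 5.0 2.8 1.4
   vertex 0.4 0.8 0.4
  endloop
 endfacet
 facet normal -0.229 0.659 -0.716
  outer loop
   vertex 1.4 1.8 1.0
   vertex 0.4 0.8 0.4
   vertex 2.2 3.6 2.4
  endloop
 endfacet
 facet normal -0.092 0.636 -0.766
  outer loop
   vertex 1.4 1.8 1.0
   vertex 2.2 3.6 2.4
   vertex 5.0 2.8 1.4
  endloop
 endfacet
 facet normal 0.213 0.293 0.932
  outer loop
   vertex 1.6 4.6 4.2
   vertex 2.6 2.6 4.6
   vertex 2.8 5.0 3.8
  endloop
 endfacet
 facet normal -0.582 -0.131 0.802
  outer loop
   vertex 1.6 4.6 4.2
   vertex 0.8 0.8 3.0
   vertex 2.6 2.6 4.6
  endloop
 endfacet
 facet normal -0.976 0.158 0.150
  outer loop
   vertex 1.6 4.6 4.2
   vertex 0.4 0.8 0.4
   vertex 0.8 0.8 3.0
  endloop
 endfacet
 facet normal -0.474 0.693 -0.543
  outer loop
   vertex 1.6 4.6 4.2
   vertex 2.2 3.6 2.4
   vertex 0.4 0.8 0.4
  endloop
 endfacet
 facet normal -0.423 0.725 -0.544
  outer loop
   vertex 1.6 4.6 4.2
   vertex 2.8 5.0 3.8
   vertex 2.2 3.6 2.4
  endloop
 endfacet
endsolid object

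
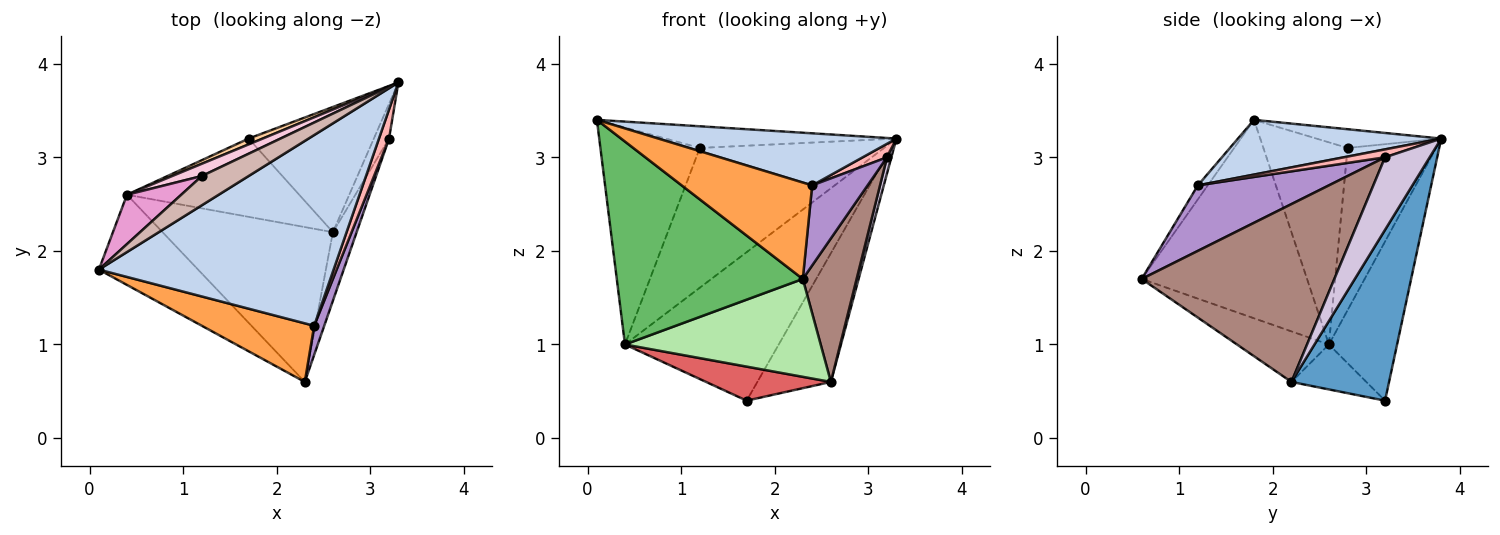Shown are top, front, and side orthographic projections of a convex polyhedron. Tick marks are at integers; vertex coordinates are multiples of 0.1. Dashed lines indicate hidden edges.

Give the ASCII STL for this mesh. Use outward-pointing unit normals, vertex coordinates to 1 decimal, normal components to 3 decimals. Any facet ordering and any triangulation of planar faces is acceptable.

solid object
 facet normal 0.689 0.519 -0.505
  outer loop
   vertex 2.6 2.2 0.6
   vertex 1.7 3.2 0.4
   vertex 3.3 3.8 3.2
  endloop
 endfacet
 facet normal 0.219 -0.257 0.941
  outer loop
   vertex 2.4 1.2 2.7
   vertex 3.3 3.8 3.2
   vertex 0.1 1.8 3.4
  endloop
 endfacet
 facet normal -0.065 -0.853 0.518
  outer loop
   vertex 2.4 1.2 2.7
   vertex 0.1 1.8 3.4
   vertex 2.3 0.6 1.7
  endloop
 endfacet
 facet normal -0.405 0.914 0.036
  outer loop
   vertex 0.4 2.6 1.0
   vertex 3.3 3.8 3.2
   vertex 1.7 3.2 0.4
  endloop
 endfacet
 facet normal -0.630 -0.709 -0.315
  outer loop
   vertex 0.4 2.6 1.0
   vertex 2.3 0.6 1.7
   vertex 0.1 1.8 3.4
  endloop
 endfacet
 facet normal -0.243 -0.518 -0.820
  outer loop
   vertex 0.4 2.6 1.0
   vertex 2.6 2.2 0.6
   vertex 2.3 0.6 1.7
  endloop
 endfacet
 facet normal -0.233 -0.388 -0.892
  outer loop
   vertex 0.4 2.6 1.0
   vertex 1.7 3.2 0.4
   vertex 2.6 2.2 0.6
  endloop
 endfacet
 facet normal 0.580 -0.343 0.739
  outer loop
   vertex 3.2 3.2 3.0
   vertex 3.3 3.8 3.2
   vertex 2.4 1.2 2.7
  endloop
 endfacet
 facet normal 0.912 -0.386 0.140
  outer loop
   vertex 3.2 3.2 3.0
   vertex 2.4 1.2 2.7
   vertex 2.3 0.6 1.7
  endloop
 endfacet
 facet normal 0.974 -0.094 -0.204
  outer loop
   vertex 3.2 3.2 3.0
   vertex 2.6 2.2 0.6
   vertex 3.3 3.8 3.2
  endloop
 endfacet
 facet normal 0.955 -0.267 -0.128
  outer loop
   vertex 3.2 3.2 3.0
   vertex 2.3 0.6 1.7
   vertex 2.6 2.2 0.6
  endloop
 endfacet
 facet normal -0.306 0.566 0.765
  outer loop
   vertex 1.2 2.8 3.1
   vertex 0.1 1.8 3.4
   vertex 3.3 3.8 3.2
  endloop
 endfacet
 facet normal -0.637 0.752 0.171
  outer loop
   vertex 1.2 2.8 3.1
   vertex 0.4 2.6 1.0
   vertex 0.1 1.8 3.4
  endloop
 endfacet
 facet normal -0.432 0.899 0.079
  outer loop
   vertex 1.2 2.8 3.1
   vertex 3.3 3.8 3.2
   vertex 0.4 2.6 1.0
  endloop
 endfacet
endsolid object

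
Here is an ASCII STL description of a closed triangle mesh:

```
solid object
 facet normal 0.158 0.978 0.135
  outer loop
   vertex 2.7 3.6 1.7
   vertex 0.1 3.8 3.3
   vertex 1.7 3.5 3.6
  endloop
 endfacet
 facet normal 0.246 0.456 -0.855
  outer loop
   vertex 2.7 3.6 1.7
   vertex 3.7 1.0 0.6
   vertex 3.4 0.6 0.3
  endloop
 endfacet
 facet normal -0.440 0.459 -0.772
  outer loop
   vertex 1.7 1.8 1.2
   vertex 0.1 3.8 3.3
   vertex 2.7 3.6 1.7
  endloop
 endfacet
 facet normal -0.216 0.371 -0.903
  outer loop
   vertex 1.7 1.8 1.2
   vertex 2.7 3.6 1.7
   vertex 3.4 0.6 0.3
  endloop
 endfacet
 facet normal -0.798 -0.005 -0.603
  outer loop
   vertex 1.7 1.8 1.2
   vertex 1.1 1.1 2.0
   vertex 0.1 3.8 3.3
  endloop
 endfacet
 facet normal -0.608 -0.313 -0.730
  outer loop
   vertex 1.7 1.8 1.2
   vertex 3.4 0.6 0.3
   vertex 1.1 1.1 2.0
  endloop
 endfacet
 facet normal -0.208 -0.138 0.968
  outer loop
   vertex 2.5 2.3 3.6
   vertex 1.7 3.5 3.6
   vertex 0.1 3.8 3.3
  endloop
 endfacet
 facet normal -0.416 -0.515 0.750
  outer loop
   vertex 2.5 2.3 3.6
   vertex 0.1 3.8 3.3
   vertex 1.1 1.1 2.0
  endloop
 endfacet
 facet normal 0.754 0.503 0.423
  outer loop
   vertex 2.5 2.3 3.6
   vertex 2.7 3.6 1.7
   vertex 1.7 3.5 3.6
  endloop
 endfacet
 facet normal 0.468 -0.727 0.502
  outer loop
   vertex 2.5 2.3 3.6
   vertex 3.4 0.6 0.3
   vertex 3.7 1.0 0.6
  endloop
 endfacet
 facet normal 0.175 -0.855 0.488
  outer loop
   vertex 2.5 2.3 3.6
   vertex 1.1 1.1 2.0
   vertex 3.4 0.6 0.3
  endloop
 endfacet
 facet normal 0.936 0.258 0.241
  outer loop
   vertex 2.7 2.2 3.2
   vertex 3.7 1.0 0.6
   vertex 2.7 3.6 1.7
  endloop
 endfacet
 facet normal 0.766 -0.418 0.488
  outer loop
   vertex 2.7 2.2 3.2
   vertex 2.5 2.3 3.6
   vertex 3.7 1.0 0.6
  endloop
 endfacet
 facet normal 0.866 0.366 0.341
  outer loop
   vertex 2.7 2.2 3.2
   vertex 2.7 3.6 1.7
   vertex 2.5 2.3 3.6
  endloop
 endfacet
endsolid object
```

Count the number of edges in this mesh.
21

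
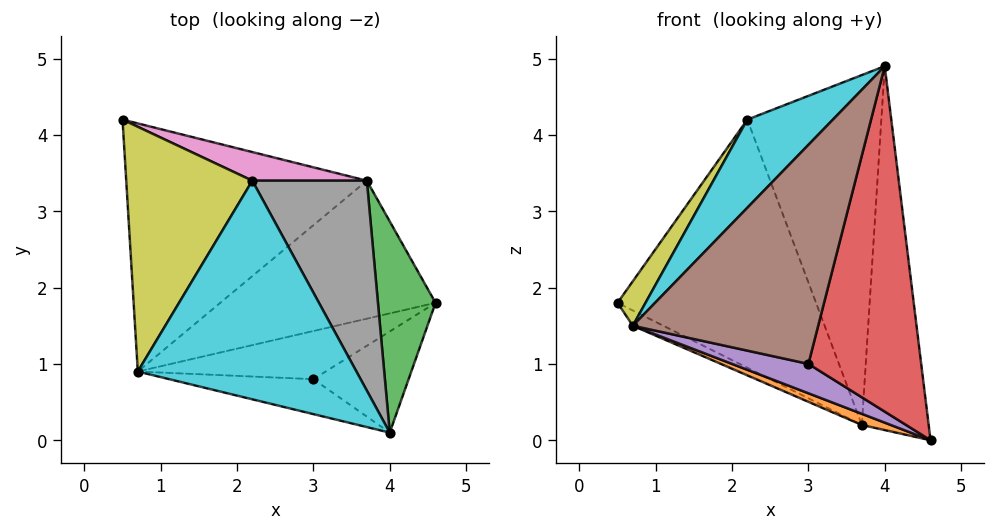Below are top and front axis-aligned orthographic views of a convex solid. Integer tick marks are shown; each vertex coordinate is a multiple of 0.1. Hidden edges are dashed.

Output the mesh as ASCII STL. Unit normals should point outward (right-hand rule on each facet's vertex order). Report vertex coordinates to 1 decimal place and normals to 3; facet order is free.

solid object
 facet normal -0.435 0.055 -0.899
  outer loop
   vertex 3.7 3.4 0.2
   vertex 0.7 0.9 1.5
   vertex 0.5 4.2 1.8
  endloop
 endfacet
 facet normal -0.343 -0.076 -0.936
  outer loop
   vertex 3.7 3.4 0.2
   vertex 4.6 1.8 0.0
   vertex 0.7 0.9 1.5
  endloop
 endfacet
 facet normal 0.855 0.448 0.260
  outer loop
   vertex 3.7 3.4 0.2
   vertex 4.0 0.1 4.9
   vertex 4.6 1.8 0.0
  endloop
 endfacet
 facet normal 0.390 -0.884 -0.259
  outer loop
   vertex 3.0 0.8 1.0
   vertex 4.6 1.8 0.0
   vertex 4.0 0.1 4.9
  endloop
 endfacet
 facet normal -0.204 -0.510 -0.836
  outer loop
   vertex 3.0 0.8 1.0
   vertex 0.7 0.9 1.5
   vertex 4.6 1.8 0.0
  endloop
 endfacet
 facet normal -0.077 -0.985 -0.157
  outer loop
   vertex 3.0 0.8 1.0
   vertex 4.0 0.1 4.9
   vertex 0.7 0.9 1.5
  endloop
 endfacet
 facet normal 0.292 0.950 0.110
  outer loop
   vertex 2.2 3.4 4.2
   vertex 3.7 3.4 0.2
   vertex 0.5 4.2 1.8
  endloop
 endfacet
 facet normal 0.808 0.505 0.303
  outer loop
   vertex 2.2 3.4 4.2
   vertex 4.0 0.1 4.9
   vertex 3.7 3.4 0.2
  endloop
 endfacet
 facet normal -0.827 -0.100 0.553
  outer loop
   vertex 2.2 3.4 4.2
   vertex 0.5 4.2 1.8
   vertex 0.7 0.9 1.5
  endloop
 endfacet
 facet normal -0.723 -0.258 0.641
  outer loop
   vertex 2.2 3.4 4.2
   vertex 0.7 0.9 1.5
   vertex 4.0 0.1 4.9
  endloop
 endfacet
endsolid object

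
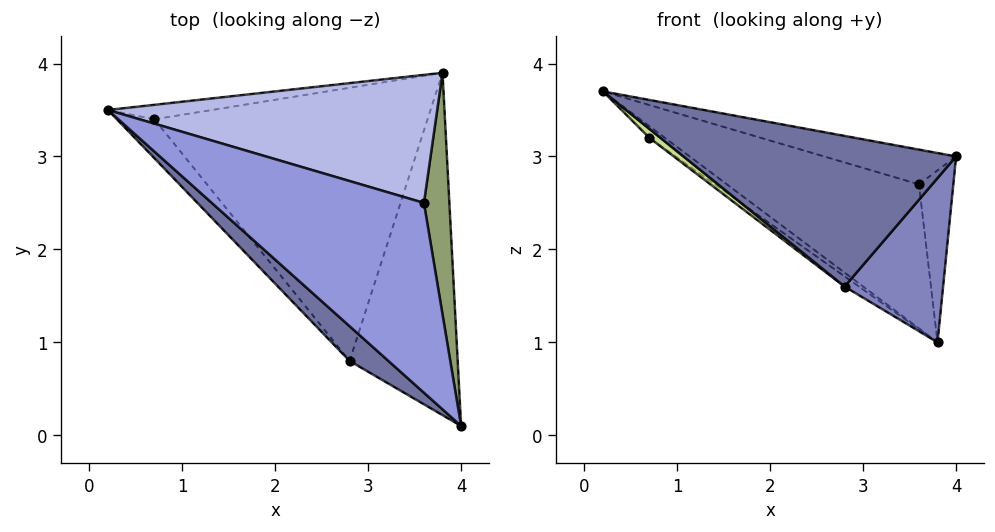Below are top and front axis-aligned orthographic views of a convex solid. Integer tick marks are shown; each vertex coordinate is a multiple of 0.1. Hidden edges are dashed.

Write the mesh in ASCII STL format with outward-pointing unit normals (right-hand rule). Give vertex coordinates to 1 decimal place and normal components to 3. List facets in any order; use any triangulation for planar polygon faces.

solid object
 facet normal -0.639 -0.750 0.173
  outer loop
   vertex 2.8 0.8 1.6
   vertex 4.0 0.1 3.0
   vertex 0.2 3.5 3.7
  endloop
 endfacet
 facet normal 0.625 -0.338 -0.704
  outer loop
   vertex 2.8 0.8 1.6
   vertex 3.8 3.9 1.0
   vertex 4.0 0.1 3.0
  endloop
 endfacet
 facet normal 0.324 0.170 0.931
  outer loop
   vertex 3.6 2.5 2.7
   vertex 0.2 3.5 3.7
   vertex 4.0 0.1 3.0
  endloop
 endfacet
 facet normal 0.383 0.690 0.614
  outer loop
   vertex 3.6 2.5 2.7
   vertex 3.8 3.9 1.0
   vertex 0.2 3.5 3.7
  endloop
 endfacet
 facet normal 0.944 0.191 0.268
  outer loop
   vertex 3.6 2.5 2.7
   vertex 4.0 0.1 3.0
   vertex 3.8 3.9 1.0
  endloop
 endfacet
 facet normal -0.547 0.524 -0.652
  outer loop
   vertex 0.7 3.4 3.2
   vertex 0.2 3.5 3.7
   vertex 3.8 3.9 1.0
  endloop
 endfacet
 facet normal -0.714 -0.157 -0.683
  outer loop
   vertex 0.7 3.4 3.2
   vertex 2.8 0.8 1.6
   vertex 0.2 3.5 3.7
  endloop
 endfacet
 facet normal -0.582 0.030 -0.813
  outer loop
   vertex 0.7 3.4 3.2
   vertex 3.8 3.9 1.0
   vertex 2.8 0.8 1.6
  endloop
 endfacet
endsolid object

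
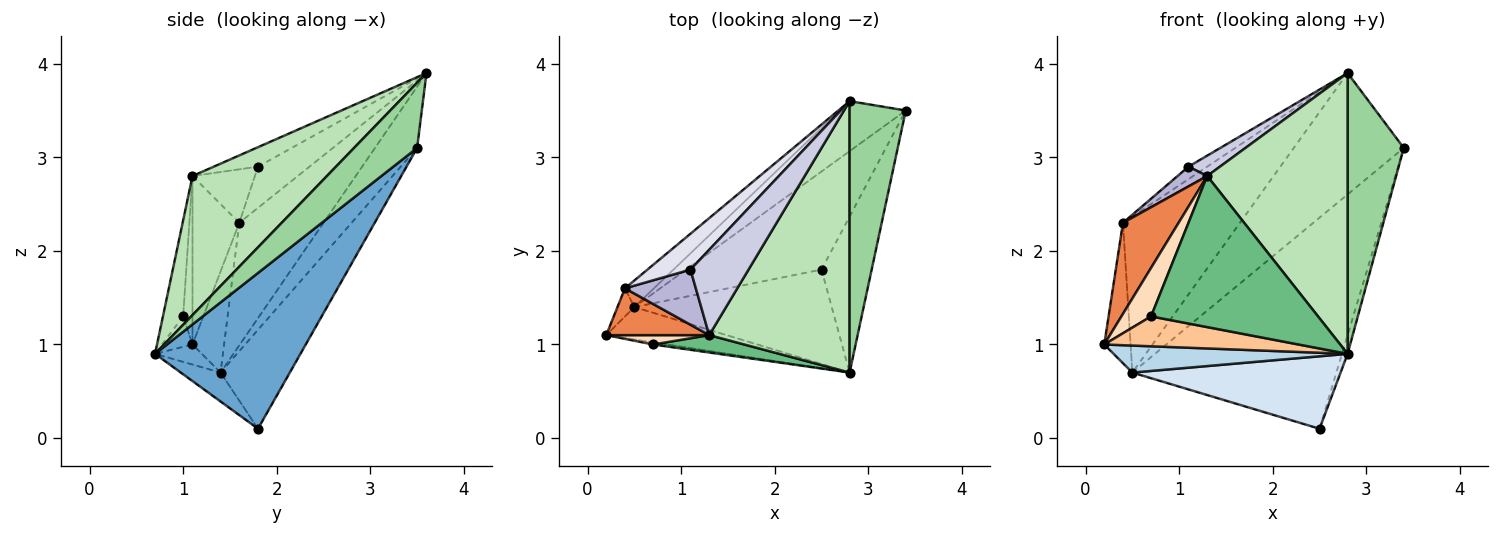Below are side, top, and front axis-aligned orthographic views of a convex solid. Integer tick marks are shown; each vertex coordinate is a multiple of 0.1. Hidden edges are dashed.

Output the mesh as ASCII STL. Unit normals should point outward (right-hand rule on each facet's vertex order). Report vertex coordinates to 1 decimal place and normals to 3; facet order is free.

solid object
 facet normal 0.951 0.037 -0.306
  outer loop
   vertex 2.5 1.8 0.1
   vertex 3.4 3.5 3.1
   vertex 2.8 0.7 0.9
  endloop
 endfacet
 facet normal -0.294 0.867 -0.403
  outer loop
   vertex 0.5 1.4 0.7
   vertex 3.4 3.5 3.1
   vertex 2.5 1.8 0.1
  endloop
 endfacet
 facet normal -0.127 -0.635 -0.762
  outer loop
   vertex 0.5 1.4 0.7
   vertex 2.8 0.7 0.9
   vertex 0.2 1.1 1.0
  endloop
 endfacet
 facet normal -0.115 -0.605 -0.788
  outer loop
   vertex 0.5 1.4 0.7
   vertex 2.5 1.8 0.1
   vertex 2.8 0.7 0.9
  endloop
 endfacet
 facet normal -0.599 -0.712 0.366
  outer loop
   vertex 0.4 1.6 2.3
   vertex 0.2 1.1 1.0
   vertex 1.3 1.1 2.8
  endloop
 endfacet
 facet normal -0.762 0.635 -0.127
  outer loop
   vertex 0.4 1.6 2.3
   vertex 0.5 1.4 0.7
   vertex 0.2 1.1 1.0
  endloop
 endfacet
 facet normal -0.154 -0.985 -0.071
  outer loop
   vertex 0.7 1.0 1.3
   vertex 0.2 1.1 1.0
   vertex 2.8 0.7 0.9
  endloop
 endfacet
 facet normal -0.296 -0.938 0.181
  outer loop
   vertex 0.7 1.0 1.3
   vertex 1.3 1.1 2.8
   vertex 0.2 1.1 1.0
  endloop
 endfacet
 facet normal -0.119 -0.986 0.113
  outer loop
   vertex 0.7 1.0 1.3
   vertex 2.8 0.7 0.9
   vertex 1.3 1.1 2.8
  endloop
 endfacet
 facet normal 0.628 -0.560 0.541
  outer loop
   vertex 2.8 3.6 3.9
   vertex 2.8 0.7 0.9
   vertex 3.4 3.5 3.1
  endloop
 endfacet
 facet normal 0.567 -0.592 0.572
  outer loop
   vertex 2.8 3.6 3.9
   vertex 1.3 1.1 2.8
   vertex 2.8 0.7 0.9
  endloop
 endfacet
 facet normal -0.334 0.872 -0.359
  outer loop
   vertex 2.8 3.6 3.9
   vertex 3.4 3.5 3.1
   vertex 0.5 1.4 0.7
  endloop
 endfacet
 facet normal -0.579 0.804 -0.137
  outer loop
   vertex 2.8 3.6 3.9
   vertex 0.5 1.4 0.7
   vertex 0.4 1.6 2.3
  endloop
 endfacet
 facet normal -0.579 -0.275 0.767
  outer loop
   vertex 1.1 1.8 2.9
   vertex 0.4 1.6 2.3
   vertex 1.3 1.1 2.8
  endloop
 endfacet
 facet normal -0.310 -0.221 0.925
  outer loop
   vertex 1.1 1.8 2.9
   vertex 1.3 1.1 2.8
   vertex 2.8 3.6 3.9
  endloop
 endfacet
 facet normal -0.670 0.244 0.701
  outer loop
   vertex 1.1 1.8 2.9
   vertex 2.8 3.6 3.9
   vertex 0.4 1.6 2.3
  endloop
 endfacet
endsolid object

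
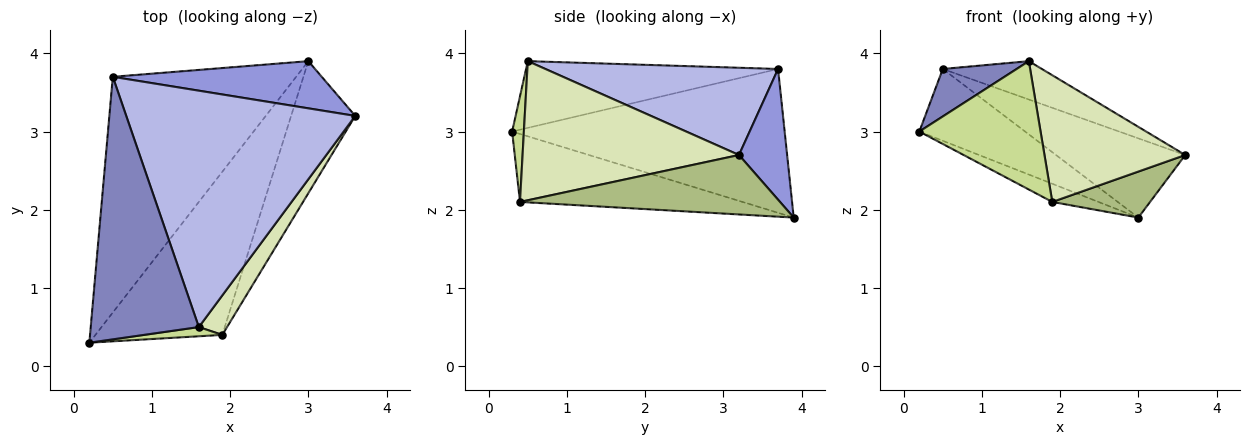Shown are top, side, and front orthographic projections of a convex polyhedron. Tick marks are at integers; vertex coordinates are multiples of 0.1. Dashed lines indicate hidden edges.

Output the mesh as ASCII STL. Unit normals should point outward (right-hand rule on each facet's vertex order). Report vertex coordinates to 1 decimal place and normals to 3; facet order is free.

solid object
 facet normal -0.600 0.233 -0.765
  outer loop
   vertex 0.5 3.7 3.8
   vertex 3.0 3.9 1.9
   vertex 0.2 0.3 3.0
  endloop
 endfacet
 facet normal -0.519 -0.152 0.841
  outer loop
   vertex 0.5 3.7 3.8
   vertex 0.2 0.3 3.0
   vertex 1.6 0.5 3.9
  endloop
 endfacet
 facet normal 0.305 0.818 0.487
  outer loop
   vertex 0.5 3.7 3.8
   vertex 3.6 3.2 2.7
   vertex 3.0 3.9 1.9
  endloop
 endfacet
 facet normal 0.352 0.150 0.924
  outer loop
   vertex 0.5 3.7 3.8
   vertex 1.6 0.5 3.9
   vertex 3.6 3.2 2.7
  endloop
 endfacet
 facet normal -0.470 0.098 -0.877
  outer loop
   vertex 1.9 0.4 2.1
   vertex 0.2 0.3 3.0
   vertex 3.0 3.9 1.9
  endloop
 endfacet
 facet normal 0.659 -0.248 -0.711
  outer loop
   vertex 1.9 0.4 2.1
   vertex 3.0 3.9 1.9
   vertex 3.6 3.2 2.7
  endloop
 endfacet
 facet normal 0.096 -0.993 0.071
  outer loop
   vertex 1.9 0.4 2.1
   vertex 1.6 0.5 3.9
   vertex 0.2 0.3 3.0
  endloop
 endfacet
 facet normal 0.826 -0.538 0.168
  outer loop
   vertex 1.9 0.4 2.1
   vertex 3.6 3.2 2.7
   vertex 1.6 0.5 3.9
  endloop
 endfacet
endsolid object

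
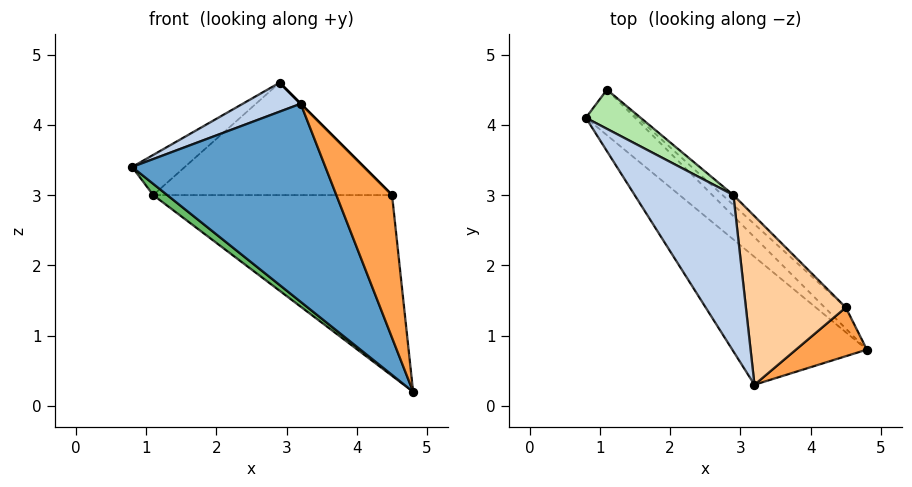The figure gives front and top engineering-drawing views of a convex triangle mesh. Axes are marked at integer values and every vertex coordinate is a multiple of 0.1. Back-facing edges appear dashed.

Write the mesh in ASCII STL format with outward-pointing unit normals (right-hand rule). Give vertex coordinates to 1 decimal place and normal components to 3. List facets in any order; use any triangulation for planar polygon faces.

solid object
 facet normal -0.748 -0.558 -0.360
  outer loop
   vertex 3.2 0.3 4.3
   vertex 0.8 4.1 3.4
   vertex 4.8 0.8 0.2
  endloop
 endfacet
 facet normal -0.549 -0.152 0.822
  outer loop
   vertex 2.9 3.0 4.6
   vertex 0.8 4.1 3.4
   vertex 3.2 0.3 4.3
  endloop
 endfacet
 facet normal 0.747 -0.629 0.215
  outer loop
   vertex 4.5 1.4 3.0
   vertex 3.2 0.3 4.3
   vertex 4.8 0.8 0.2
  endloop
 endfacet
 facet normal 0.707 0.000 0.707
  outer loop
   vertex 4.5 1.4 3.0
   vertex 2.9 3.0 4.6
   vertex 3.2 0.3 4.3
  endloop
 endfacet
 facet normal -0.698 -0.172 -0.695
  outer loop
   vertex 1.1 4.5 3.0
   vertex 4.8 0.8 0.2
   vertex 0.8 4.1 3.4
  endloop
 endfacet
 facet normal -0.024 0.716 0.698
  outer loop
   vertex 1.1 4.5 3.0
   vertex 0.8 4.1 3.4
   vertex 2.9 3.0 4.6
  endloop
 endfacet
 facet normal 0.671 0.736 -0.086
  outer loop
   vertex 1.1 4.5 3.0
   vertex 4.5 1.4 3.0
   vertex 4.8 0.8 0.2
  endloop
 endfacet
 facet normal 0.672 0.737 -0.065
  outer loop
   vertex 1.1 4.5 3.0
   vertex 2.9 3.0 4.6
   vertex 4.5 1.4 3.0
  endloop
 endfacet
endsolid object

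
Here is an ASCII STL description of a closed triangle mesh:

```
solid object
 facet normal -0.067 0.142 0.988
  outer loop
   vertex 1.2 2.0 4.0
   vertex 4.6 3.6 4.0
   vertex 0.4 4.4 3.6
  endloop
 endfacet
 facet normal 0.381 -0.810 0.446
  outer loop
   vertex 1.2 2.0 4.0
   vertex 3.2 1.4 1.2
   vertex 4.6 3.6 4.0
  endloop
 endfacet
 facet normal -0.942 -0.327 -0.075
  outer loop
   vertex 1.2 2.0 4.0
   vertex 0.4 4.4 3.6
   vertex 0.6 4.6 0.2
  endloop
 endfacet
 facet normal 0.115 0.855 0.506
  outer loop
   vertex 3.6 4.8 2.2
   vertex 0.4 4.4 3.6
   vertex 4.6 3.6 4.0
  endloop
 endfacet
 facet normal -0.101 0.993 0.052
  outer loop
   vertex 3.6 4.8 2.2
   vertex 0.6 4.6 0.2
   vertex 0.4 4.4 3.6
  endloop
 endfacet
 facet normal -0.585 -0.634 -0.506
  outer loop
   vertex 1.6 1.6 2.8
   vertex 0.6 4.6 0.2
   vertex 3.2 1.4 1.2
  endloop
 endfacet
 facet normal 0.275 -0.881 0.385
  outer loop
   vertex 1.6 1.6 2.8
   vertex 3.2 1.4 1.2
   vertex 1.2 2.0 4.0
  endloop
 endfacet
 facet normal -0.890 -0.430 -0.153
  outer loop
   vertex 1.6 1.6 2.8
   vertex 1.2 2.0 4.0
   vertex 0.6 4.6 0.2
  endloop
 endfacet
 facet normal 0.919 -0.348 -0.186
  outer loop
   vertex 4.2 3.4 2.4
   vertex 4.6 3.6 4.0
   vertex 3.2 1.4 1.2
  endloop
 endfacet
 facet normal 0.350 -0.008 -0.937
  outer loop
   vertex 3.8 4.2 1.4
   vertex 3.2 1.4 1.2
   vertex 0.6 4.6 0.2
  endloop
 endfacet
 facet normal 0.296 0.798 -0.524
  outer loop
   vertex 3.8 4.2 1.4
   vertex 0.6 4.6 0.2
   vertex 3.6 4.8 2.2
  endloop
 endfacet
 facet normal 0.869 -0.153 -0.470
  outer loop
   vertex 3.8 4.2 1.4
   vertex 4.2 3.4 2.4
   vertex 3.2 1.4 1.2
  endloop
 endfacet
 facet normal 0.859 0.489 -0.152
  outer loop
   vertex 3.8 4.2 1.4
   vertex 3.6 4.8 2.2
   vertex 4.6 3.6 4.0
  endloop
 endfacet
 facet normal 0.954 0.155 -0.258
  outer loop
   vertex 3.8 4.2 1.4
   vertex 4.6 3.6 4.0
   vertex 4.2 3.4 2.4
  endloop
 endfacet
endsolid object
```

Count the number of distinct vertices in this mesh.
9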